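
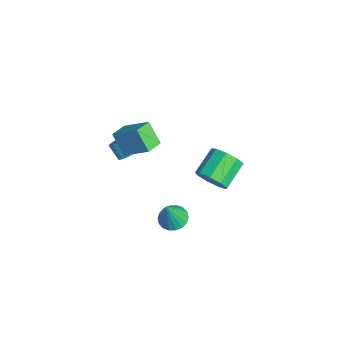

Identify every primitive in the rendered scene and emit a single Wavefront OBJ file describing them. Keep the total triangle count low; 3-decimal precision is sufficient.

v -0.136 -1.799 2.253
v -0.941 -2.284 3.485
v -0.897 -0.998 2.071
v -1.703 -1.483 3.303
v 0.843 -0.617 3.357
v 0.037 -1.102 4.589
v 0.081 0.184 3.175
v -0.724 -0.301 4.407
v -1.983 -0.95 0.472
v -1.339 -1.671 0.633
v -1.993 -2.091 1.369
v -2.637 -1.37 1.208
v -1.209 -1.304 0.958
v -1.863 -1.724 1.694
v -1.287 -0.842 1.153
v -1.941 -1.262 1.889
v -1.551 -0.409 1.166
v -2.205 -0.829 1.901
v -1.93 -0.121 0.992
v -2.584 -0.541 1.728
v -2.324 -0.055 0.68
v -2.978 -0.475 1.415
v -2.627 -0.229 0.311
v -3.281 -0.649 1.047
v -2.757 -0.596 -0.014
v -3.411 -1.016 0.722
v -2.679 -1.058 -0.209
v -3.333 -1.478 0.527
v -2.415 -1.491 -0.221
v -3.069 -1.911 0.514
v -2.036 -1.779 -0.048
v -2.69 -2.199 0.688
v -1.642 -1.845 0.265
v -2.296 -2.265 1
v 1.247 2.776 0.307
v 2.048 3.118 0.857
v 0.954 4.287 1.723
v 0.153 3.944 1.173
v 1.983 3.496 0.265
v 0.889 4.664 1.131
v 1.573 3.536 -0.307
v 0.479 4.704 0.56
v 1.011 3.221 -0.592
v -0.083 4.389 0.275
v 0.559 2.697 -0.456
v -0.535 3.866 0.41
v 0.429 2.211 0.037
v -0.665 3.379 0.903
v 0.682 1.988 0.656
v -0.412 3.157 1.522
v 1.199 2.134 1.111
v 0.105 3.303 1.978
v 1.738 2.581 1.191
v 0.644 3.749 2.057
v -0.166 0.931 -4.409
v 0.563 0.545 -4.741
v 0.386 0.409 -2.591
v 0.684 0.916 -4.672
v 0.636 1.29 -4.55
v 0.429 1.592 -4.4
v 0.104 1.764 -4.252
v -0.275 1.77 -4.135
v -0.632 1.611 -4.072
v -0.896 1.316 -4.076
v -1.017 0.945 -4.146
v -0.968 0.571 -4.268
v -0.761 0.269 -4.418
v -0.437 0.097 -4.566
v -0.058 0.091 -4.683
v 0.299 0.25 -4.745
f 2 4 1
f 5 2 1
f 1 4 3
f 3 5 1
f 2 8 4
f 6 2 5
f 6 8 2
f 4 8 3
f 7 5 3
f 3 8 7
f 7 6 5
f 8 6 7
f 10 9 13
f 10 13 11
f 11 13 14
f 11 14 12
f 13 9 15
f 13 15 14
f 14 15 16
f 14 16 12
f 15 9 17
f 15 17 16
f 16 17 18
f 16 18 12
f 17 9 19
f 17 19 18
f 18 19 20
f 18 20 12
f 19 9 21
f 19 21 20
f 20 21 22
f 20 22 12
f 21 9 23
f 21 23 22
f 22 23 24
f 22 24 12
f 23 9 25
f 23 25 24
f 24 25 26
f 24 26 12
f 25 9 27
f 25 27 26
f 26 27 28
f 26 28 12
f 27 9 29
f 27 29 28
f 28 29 30
f 28 30 12
f 29 9 31
f 29 31 30
f 30 31 32
f 30 32 12
f 31 9 33
f 31 33 32
f 32 33 34
f 32 34 12
f 33 9 10
f 33 10 34
f 34 10 11
f 34 11 12
f 36 35 39
f 36 39 37
f 37 39 40
f 37 40 38
f 39 35 41
f 39 41 40
f 40 41 42
f 40 42 38
f 41 35 43
f 41 43 42
f 42 43 44
f 42 44 38
f 43 35 45
f 43 45 44
f 44 45 46
f 44 46 38
f 45 35 47
f 45 47 46
f 46 47 48
f 46 48 38
f 47 35 49
f 47 49 48
f 48 49 50
f 48 50 38
f 49 35 51
f 49 51 50
f 50 51 52
f 50 52 38
f 51 35 53
f 51 53 52
f 52 53 54
f 52 54 38
f 53 35 36
f 53 36 54
f 54 36 37
f 54 37 38
f 56 55 58
f 56 58 57
f 58 55 59
f 58 59 57
f 59 55 60
f 59 60 57
f 60 55 61
f 60 61 57
f 61 55 62
f 61 62 57
f 62 55 63
f 62 63 57
f 63 55 64
f 63 64 57
f 64 55 65
f 64 65 57
f 65 55 66
f 65 66 57
f 66 55 67
f 66 67 57
f 67 55 68
f 67 68 57
f 68 55 69
f 68 69 57
f 69 55 70
f 69 70 57
f 70 55 56
f 70 56 57



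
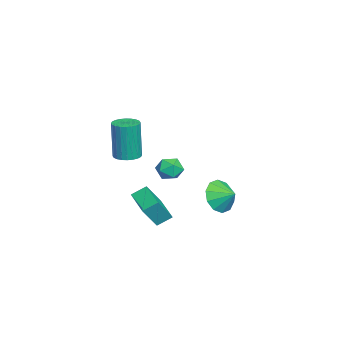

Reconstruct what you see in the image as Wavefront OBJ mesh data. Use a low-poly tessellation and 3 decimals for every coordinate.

v -3.317 1.641 -3.452
v -2.759 0.982 -2.836
v -2.863 2.439 -3.008
v -2.414 1.09 -3.382
v -2.413 1.408 -3.955
v -2.758 1.814 -4.336
v -3.316 2.155 -4.379
v -3.874 2.299 -4.068
v -4.22 2.191 -3.521
v -4.22 1.874 -2.949
v -3.875 1.467 -2.568
v -3.317 1.126 -2.525
v 0.248 -1.594 -2.715
v -0.013 -0.884 -2.246
v 1.661 -0.853 -3.048
v 1.4 -0.143 -2.579
v 0.86 -2.197 -1.461
v 0.599 -1.487 -0.992
v 2.273 -1.456 -1.794
v 2.012 -0.746 -1.325
v 1.685 -2.225 1.546
v 2.08 -1.672 1.577
v 2.01 -1.742 3.685
v 1.615 -2.295 3.654
v 1.838 -1.563 1.573
v 1.768 -1.633 3.681
v 1.573 -1.555 1.564
v 1.503 -1.624 3.672
v 1.325 -1.649 1.553
v 1.255 -1.718 3.661
v 1.132 -1.83 1.541
v 1.062 -1.899 3.648
v 1.023 -2.072 1.529
v 0.953 -2.141 3.637
v 1.015 -2.337 1.52
v 0.945 -2.406 3.628
v 1.109 -2.585 1.515
v 1.039 -2.654 3.623
v 1.29 -2.778 1.515
v 1.22 -2.848 3.623
v 1.532 -2.887 1.519
v 1.462 -2.957 3.627
v 1.797 -2.896 1.528
v 1.727 -2.965 3.636
v 2.045 -2.802 1.539
v 1.975 -2.871 3.647
v 2.238 -2.621 1.552
v 2.168 -2.69 3.659
v 2.347 -2.379 1.563
v 2.277 -2.448 3.671
v 2.355 -2.114 1.572
v 2.285 -2.183 3.68
v 2.261 -1.866 1.577
v 2.191 -1.935 3.685
v 1.635 0.434 0.754
v 2.01 -0.017 1.198
v 1.09 -0.503 0.262
v 1.465 -0.954 0.706
v 0.948 -0.511 0.984
v 1.285 0.068 1.289
v 1.815 -0.588 0.171
v 2.152 -0.009 0.476
v 2.122 -0.649 0.838
v 1.586 -0.601 1.34
v 1.514 0.081 0.12
v 0.978 0.129 0.622
f 2 1 4
f 2 4 3
f 4 1 5
f 4 5 3
f 5 1 6
f 5 6 3
f 6 1 7
f 6 7 3
f 7 1 8
f 7 8 3
f 8 1 9
f 8 9 3
f 9 1 10
f 9 10 3
f 10 1 11
f 10 11 3
f 11 1 12
f 11 12 3
f 12 1 2
f 12 2 3
f 14 16 13
f 17 14 13
f 13 16 15
f 15 17 13
f 14 20 16
f 18 14 17
f 18 20 14
f 16 20 15
f 19 17 15
f 15 20 19
f 19 18 17
f 20 18 19
f 22 21 25
f 22 25 23
f 23 25 26
f 23 26 24
f 25 21 27
f 25 27 26
f 26 27 28
f 26 28 24
f 27 21 29
f 27 29 28
f 28 29 30
f 28 30 24
f 29 21 31
f 29 31 30
f 30 31 32
f 30 32 24
f 31 21 33
f 31 33 32
f 32 33 34
f 32 34 24
f 33 21 35
f 33 35 34
f 34 35 36
f 34 36 24
f 35 21 37
f 35 37 36
f 36 37 38
f 36 38 24
f 37 21 39
f 37 39 38
f 38 39 40
f 38 40 24
f 39 21 41
f 39 41 40
f 40 41 42
f 40 42 24
f 41 21 43
f 41 43 42
f 42 43 44
f 42 44 24
f 43 21 45
f 43 45 44
f 44 45 46
f 44 46 24
f 45 21 47
f 45 47 46
f 46 47 48
f 46 48 24
f 47 21 49
f 47 49 48
f 48 49 50
f 48 50 24
f 49 21 51
f 49 51 50
f 50 51 52
f 50 52 24
f 51 21 53
f 51 53 52
f 52 53 54
f 52 54 24
f 53 21 22
f 53 22 54
f 54 22 23
f 54 23 24
f 55 66 60
f 55 60 56
f 55 56 62
f 55 62 65
f 55 65 66
f 56 60 64
f 60 66 59
f 66 65 57
f 65 62 61
f 62 56 63
f 58 64 59
f 58 59 57
f 58 57 61
f 58 61 63
f 58 63 64
f 59 64 60
f 57 59 66
f 61 57 65
f 63 61 62
f 64 63 56



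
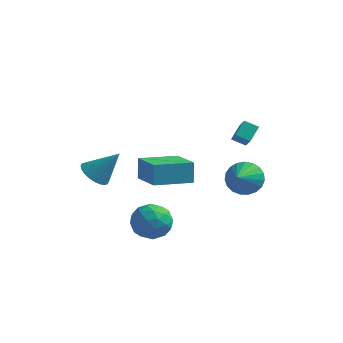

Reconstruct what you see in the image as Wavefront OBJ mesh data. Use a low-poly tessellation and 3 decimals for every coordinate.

v 3.458 1.911 3.153
v 3.604 2.732 3.722
v 3.038 2.483 2.435
v 3.184 3.305 3.003
v 4.176 2.015 2.817
v 4.322 2.837 3.385
v 3.756 2.588 2.098
v 3.902 3.409 2.667
v -2.751 -0.832 0.612
v -2.081 -1.236 0.208
v -1.629 -0.388 2.028
v -2.052 -0.917 0.085
v -2.129 -0.585 0.041
v -2.3 -0.291 0.085
v -2.54 -0.079 0.209
v -2.813 0.018 0.394
v -3.076 -0.014 0.613
v -3.289 -0.171 0.831
v -3.421 -0.429 1.016
v -3.45 -0.748 1.14
v -3.373 -1.08 1.183
v -3.201 -1.374 1.139
v -2.961 -1.586 1.015
v -2.689 -1.683 0.83
v -2.426 -1.65 0.612
v -2.213 -1.493 0.393
v -2.298 3.523 -2.158
v -2.441 3.925 -0.951
v -0.701 4.962 -2.448
v -0.844 5.364 -1.241
v -0.856 2.056 -1.499
v -0.999 2.458 -0.292
v 0.741 3.495 -1.789
v 0.598 3.897 -0.582
v 3.707 2.648 -0.3
v 4.084 2.15 -1.094
v 3.753 1.312 0.56
v 4.433 2.286 -0.902
v 4.655 2.484 -0.606
v 4.714 2.711 -0.257
v 4.599 2.926 0.084
v 4.329 3.094 0.359
v 3.952 3.184 0.52
v 3.532 3.182 0.539
v 3.143 3.088 0.413
v 2.851 2.917 0.164
v 2.707 2.7 -0.165
v 2.736 2.474 -0.518
v 2.933 2.278 -0.833
v 3.264 2.146 -1.056
v 3.671 2.101 -1.148
v 0.244 -0.775 -1.12
v 1.232 -1.202 -0.873
v -0.152 -2.238 -2.067
v 0.836 -2.665 -1.82
v 0.071 -2.551 -1.032
v 0.316 -1.648 -0.447
v 0.764 -1.792 -2.493
v 1.009 -0.889 -1.908
v 1.553 -1.831 -1.722
v 1.125 -2.3 -0.819
v -0.045 -1.14 -2.121
v -0.473 -1.609 -1.218
v 0.773 -0.861 -0.913
v 0.307 -2.579 -2.027
v -0.142 -2.513 -1.563
v 0.439 -2.764 -1.418
v 0.234 -1.122 -0.663
v 0.815 -1.373 -0.518
v 0.133 -2.166 -0.611
v 0.265 -2.067 -2.422
v 0.846 -2.318 -2.277
v 0.641 -0.676 -1.522
v 1.222 -0.927 -1.377
v 0.947 -1.274 -2.329
v 1.542 -1.481 -1.268
v 1.31 -2.34 -1.824
v 1.267 -1.828 -2.22
v 1.411 -1.297 -1.876
v 1.291 -1.757 -0.737
v 1.058 -2.616 -1.293
v 0.609 -2.55 -0.83
v 0.752 -2.018 -0.486
v 1.48 -2.126 -1.236
v 0.022 -0.824 -1.647
v -0.211 -1.683 -2.203
v 0.328 -1.422 -2.454
v 0.471 -0.89 -2.11
v -0.23 -1.1 -1.116
v -0.462 -1.959 -1.672
v -0.331 -2.143 -1.064
v -0.187 -1.612 -0.72
v -0.4 -1.314 -1.704
f 2 4 1
f 5 2 1
f 1 4 3
f 3 5 1
f 2 8 4
f 6 2 5
f 6 8 2
f 4 8 3
f 7 5 3
f 3 8 7
f 7 6 5
f 8 6 7
f 10 9 12
f 10 12 11
f 12 9 13
f 12 13 11
f 13 9 14
f 13 14 11
f 14 9 15
f 14 15 11
f 15 9 16
f 15 16 11
f 16 9 17
f 16 17 11
f 17 9 18
f 17 18 11
f 18 9 19
f 18 19 11
f 19 9 20
f 19 20 11
f 20 9 21
f 20 21 11
f 21 9 22
f 21 22 11
f 22 9 23
f 22 23 11
f 23 9 24
f 23 24 11
f 24 9 25
f 24 25 11
f 25 9 26
f 25 26 11
f 26 9 10
f 26 10 11
f 28 30 27
f 31 28 27
f 27 30 29
f 29 31 27
f 28 34 30
f 32 28 31
f 32 34 28
f 30 34 29
f 33 31 29
f 29 34 33
f 33 32 31
f 34 32 33
f 36 35 38
f 36 38 37
f 38 35 39
f 38 39 37
f 39 35 40
f 39 40 37
f 40 35 41
f 40 41 37
f 41 35 42
f 41 42 37
f 42 35 43
f 42 43 37
f 43 35 44
f 43 44 37
f 44 35 45
f 44 45 37
f 45 35 46
f 45 46 37
f 46 35 47
f 46 47 37
f 47 35 48
f 47 48 37
f 48 35 49
f 48 49 37
f 49 35 50
f 49 50 37
f 50 35 51
f 50 51 37
f 51 35 36
f 51 36 37
f 52 89 68
f 89 63 92
f 68 92 57
f 89 92 68
f 52 68 64
f 68 57 69
f 64 69 53
f 68 69 64
f 52 64 73
f 64 53 74
f 73 74 59
f 64 74 73
f 52 73 85
f 73 59 88
f 85 88 62
f 73 88 85
f 52 85 89
f 85 62 93
f 89 93 63
f 85 93 89
f 53 69 80
f 69 57 83
f 80 83 61
f 69 83 80
f 57 92 70
f 92 63 91
f 70 91 56
f 92 91 70
f 63 93 90
f 93 62 86
f 90 86 54
f 93 86 90
f 62 88 87
f 88 59 75
f 87 75 58
f 88 75 87
f 59 74 79
f 74 53 76
f 79 76 60
f 74 76 79
f 55 81 67
f 81 61 82
f 67 82 56
f 81 82 67
f 55 67 65
f 67 56 66
f 65 66 54
f 67 66 65
f 55 65 72
f 65 54 71
f 72 71 58
f 65 71 72
f 55 72 77
f 72 58 78
f 77 78 60
f 72 78 77
f 55 77 81
f 77 60 84
f 81 84 61
f 77 84 81
f 56 82 70
f 82 61 83
f 70 83 57
f 82 83 70
f 54 66 90
f 66 56 91
f 90 91 63
f 66 91 90
f 58 71 87
f 71 54 86
f 87 86 62
f 71 86 87
f 60 78 79
f 78 58 75
f 79 75 59
f 78 75 79
f 61 84 80
f 84 60 76
f 80 76 53
f 84 76 80



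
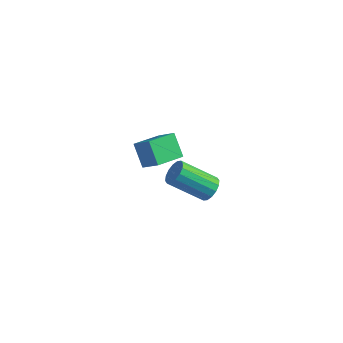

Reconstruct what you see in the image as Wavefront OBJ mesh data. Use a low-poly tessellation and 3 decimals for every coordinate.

v -3.835 -1.223 4.133
v -2.928 -1.433 4.968
v -3.268 0.08 3.845
v -2.362 -0.13 4.679
v -3.098 -1.75 3.201
v -2.192 -1.96 4.035
v -2.532 -0.447 2.912
v -1.625 -0.657 3.747
v -1.92 2.707 -2.216
v -1.472 2.696 -1.665
v -3.052 1.983 -0.393
v -3.5 1.993 -0.944
v -1.62 3.033 -1.661
v -3.201 2.319 -0.389
v -1.849 3.281 -1.805
v -3.429 2.568 -0.534
v -2.097 3.376 -2.06
v -3.677 2.663 -0.788
v -2.297 3.292 -2.356
v -3.877 2.579 -1.084
v -2.396 3.05 -2.615
v -3.976 2.337 -1.343
v -2.368 2.717 -2.767
v -3.948 2.004 -1.495
v -2.219 2.381 -2.771
v -3.8 1.667 -1.499
v -1.991 2.132 -2.626
v -3.571 1.419 -1.355
v -1.743 2.037 -2.372
v -3.323 1.324 -1.1
v -1.543 2.121 -2.076
v -3.123 1.408 -0.804
v -1.444 2.363 -1.817
v -3.024 1.65 -0.545
f 2 4 1
f 5 2 1
f 1 4 3
f 3 5 1
f 2 8 4
f 6 2 5
f 6 8 2
f 4 8 3
f 7 5 3
f 3 8 7
f 7 6 5
f 8 6 7
f 10 9 13
f 10 13 11
f 11 13 14
f 11 14 12
f 13 9 15
f 13 15 14
f 14 15 16
f 14 16 12
f 15 9 17
f 15 17 16
f 16 17 18
f 16 18 12
f 17 9 19
f 17 19 18
f 18 19 20
f 18 20 12
f 19 9 21
f 19 21 20
f 20 21 22
f 20 22 12
f 21 9 23
f 21 23 22
f 22 23 24
f 22 24 12
f 23 9 25
f 23 25 24
f 24 25 26
f 24 26 12
f 25 9 27
f 25 27 26
f 26 27 28
f 26 28 12
f 27 9 29
f 27 29 28
f 28 29 30
f 28 30 12
f 29 9 31
f 29 31 30
f 30 31 32
f 30 32 12
f 31 9 33
f 31 33 32
f 32 33 34
f 32 34 12
f 33 9 10
f 33 10 34
f 34 10 11
f 34 11 12



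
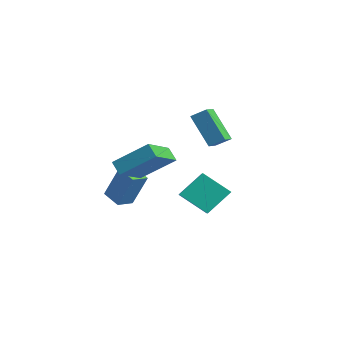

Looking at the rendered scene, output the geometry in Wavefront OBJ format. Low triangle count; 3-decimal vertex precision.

v -4.07 1.142 0.906
v -3.555 1.777 1.428
v -4.629 1.764 0.702
v -4.114 2.398 1.225
v -2.906 1.622 -0.825
v -2.391 2.256 -0.302
v -3.465 2.243 -1.028
v -2.95 2.878 -0.506
v 0.072 -3.55 -0.448
v 1.215 -5.024 0.352
v 1.007 -2.151 0.791
v 2.151 -3.625 1.592
v 0.669 -3.415 -1.052
v 1.813 -4.889 -0.251
v 1.605 -2.016 0.188
v 2.748 -3.49 0.988
v 2.451 -2.243 -1.657
v 2.447 -1.068 -0.484
v 0.829 -1.575 -2.333
v 0.824 -0.4 -1.16
v 3.316 -1.2 -2.7
v 3.311 -0.025 -1.527
v 1.693 -0.532 -3.376
v 1.689 0.643 -2.203
v -2.882 -3.884 -3.229
v -2.247 -3.353 -1.43
v -3.235 -2.981 -3.371
v -2.599 -2.45 -1.572
v -1.901 -3.57 -3.668
v -1.265 -3.039 -1.869
v -2.253 -2.667 -3.81
v -1.618 -2.136 -2.011
f 2 4 1
f 5 2 1
f 1 4 3
f 3 5 1
f 2 8 4
f 6 2 5
f 6 8 2
f 4 8 3
f 7 5 3
f 3 8 7
f 7 6 5
f 8 6 7
f 10 12 9
f 13 10 9
f 9 12 11
f 11 13 9
f 10 16 12
f 14 10 13
f 14 16 10
f 12 16 11
f 15 13 11
f 11 16 15
f 15 14 13
f 16 14 15
f 18 20 17
f 21 18 17
f 17 20 19
f 19 21 17
f 18 24 20
f 22 18 21
f 22 24 18
f 20 24 19
f 23 21 19
f 19 24 23
f 23 22 21
f 24 22 23
f 26 28 25
f 29 26 25
f 25 28 27
f 27 29 25
f 26 32 28
f 30 26 29
f 30 32 26
f 28 32 27
f 31 29 27
f 27 32 31
f 31 30 29
f 32 30 31



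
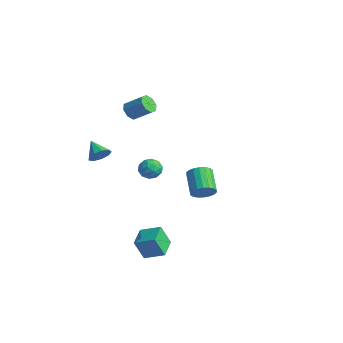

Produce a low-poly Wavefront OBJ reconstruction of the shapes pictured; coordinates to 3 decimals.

v -2.862 -3.218 0.432
v -2.468 -3.302 1.028
v -3.898 -3.142 1.128
v -2.507 -2.823 0.918
v -2.712 -2.529 0.581
v -2.988 -2.557 0.174
v -3.205 -2.895 -0.113
v -3.261 -3.383 -0.144
v -3.131 -3.794 0.094
v -2.875 -3.935 0.49
v -2.613 -3.741 0.859
v -1.961 3.331 -4.387
v -1.476 3.376 -3.752
v -2.754 3.994 -2.818
v -3.239 3.949 -3.453
v -1.434 3.694 -3.906
v -2.713 4.312 -2.972
v -1.497 3.94 -4.156
v -2.776 4.559 -3.222
v -1.652 4.066 -4.451
v -2.93 4.684 -3.517
v -1.868 4.046 -4.733
v -3.146 4.664 -3.799
v -2.102 3.884 -4.947
v -3.381 4.503 -4.013
v -2.308 3.613 -5.05
v -3.587 4.232 -4.116
v -2.446 3.286 -5.022
v -3.724 3.904 -4.088
v -2.487 2.968 -4.868
v -3.766 3.586 -3.934
v -2.424 2.721 -4.618
v -3.703 3.34 -3.684
v -2.27 2.596 -4.323
v -3.548 3.214 -3.389
v -2.054 2.616 -4.041
v -3.332 3.234 -3.107
v -1.819 2.777 -3.827
v -3.098 3.396 -2.893
v -1.613 3.048 -3.724
v -2.892 3.667 -2.79
v 2.591 -3.945 -4.923
v 2.34 -4.433 -3.657
v 1.701 -2.939 -4.712
v 1.45 -3.427 -3.446
v 3.53 -3.213 -4.454
v 3.279 -3.701 -3.188
v 2.64 -2.207 -4.243
v 2.389 -2.695 -2.977
v -3.4 -0.751 3.038
v -3.147 -0.447 2.498
v -2.226 0.176 3.281
v -2.48 -0.129 3.822
v -3.52 -0.174 2.72
v -2.599 0.449 3.503
v -3.823 -0.239 3.128
v -2.902 0.383 3.912
v -3.879 -0.605 3.484
v -2.958 0.018 4.267
v -3.654 -1.056 3.579
v -2.733 -0.433 4.362
v -3.281 -1.329 3.357
v -2.36 -0.706 4.14
v -2.978 -1.263 2.948
v -2.057 -0.641 3.732
v -2.922 -0.898 2.593
v -2.001 -0.275 3.376
v -2.597 0.149 -1.731
v -1.915 0.376 -1.494
v -2.465 -0.896 -1.106
v -1.783 -0.669 -0.869
v -2.407 -0.322 -0.616
v -2.488 0.324 -1.002
v -1.892 -0.844 -1.598
v -1.973 -0.198 -1.984
v -1.479 -0.237 -1.412
v -1.797 0.085 -0.805
v -2.583 -0.605 -1.795
v -2.901 -0.283 -1.188
v -2.268 0.354 -1.667
v -2.112 -0.874 -0.933
v -2.479 -0.671 -0.784
v -2.078 -0.537 -0.645
v -2.604 0.324 -1.378
v -2.203 0.457 -1.239
v -2.493 0.047 -0.723
v -2.177 -0.977 -1.361
v -1.776 -0.844 -1.222
v -2.302 0.017 -1.955
v -1.901 0.151 -1.816
v -1.887 -0.567 -1.877
v -1.61 0.127 -1.48
v -1.533 -0.487 -1.112
v -1.597 -0.59 -1.541
v -1.645 -0.21 -1.768
v -1.797 0.317 -1.123
v -1.72 -0.297 -0.756
v -2.086 -0.093 -0.607
v -2.134 0.286 -0.834
v -1.541 -0.044 -1.075
v -2.66 -0.223 -1.844
v -2.583 -0.837 -1.477
v -2.246 -0.806 -1.766
v -2.294 -0.427 -1.993
v -2.847 -0.033 -1.488
v -2.77 -0.647 -1.12
v -2.735 -0.31 -0.832
v -2.783 0.07 -1.059
v -2.839 -0.476 -1.525
f 2 1 4
f 2 4 3
f 4 1 5
f 4 5 3
f 5 1 6
f 5 6 3
f 6 1 7
f 6 7 3
f 7 1 8
f 7 8 3
f 8 1 9
f 8 9 3
f 9 1 10
f 9 10 3
f 10 1 11
f 10 11 3
f 11 1 2
f 11 2 3
f 13 12 16
f 13 16 14
f 14 16 17
f 14 17 15
f 16 12 18
f 16 18 17
f 17 18 19
f 17 19 15
f 18 12 20
f 18 20 19
f 19 20 21
f 19 21 15
f 20 12 22
f 20 22 21
f 21 22 23
f 21 23 15
f 22 12 24
f 22 24 23
f 23 24 25
f 23 25 15
f 24 12 26
f 24 26 25
f 25 26 27
f 25 27 15
f 26 12 28
f 26 28 27
f 27 28 29
f 27 29 15
f 28 12 30
f 28 30 29
f 29 30 31
f 29 31 15
f 30 12 32
f 30 32 31
f 31 32 33
f 31 33 15
f 32 12 34
f 32 34 33
f 33 34 35
f 33 35 15
f 34 12 36
f 34 36 35
f 35 36 37
f 35 37 15
f 36 12 38
f 36 38 37
f 37 38 39
f 37 39 15
f 38 12 40
f 38 40 39
f 39 40 41
f 39 41 15
f 40 12 13
f 40 13 41
f 41 13 14
f 41 14 15
f 43 45 42
f 46 43 42
f 42 45 44
f 44 46 42
f 43 49 45
f 47 43 46
f 47 49 43
f 45 49 44
f 48 46 44
f 44 49 48
f 48 47 46
f 49 47 48
f 51 50 54
f 51 54 52
f 52 54 55
f 52 55 53
f 54 50 56
f 54 56 55
f 55 56 57
f 55 57 53
f 56 50 58
f 56 58 57
f 57 58 59
f 57 59 53
f 58 50 60
f 58 60 59
f 59 60 61
f 59 61 53
f 60 50 62
f 60 62 61
f 61 62 63
f 61 63 53
f 62 50 64
f 62 64 63
f 63 64 65
f 63 65 53
f 64 50 66
f 64 66 65
f 65 66 67
f 65 67 53
f 66 50 51
f 66 51 67
f 67 51 52
f 67 52 53
f 68 105 84
f 105 79 108
f 84 108 73
f 105 108 84
f 68 84 80
f 84 73 85
f 80 85 69
f 84 85 80
f 68 80 89
f 80 69 90
f 89 90 75
f 80 90 89
f 68 89 101
f 89 75 104
f 101 104 78
f 89 104 101
f 68 101 105
f 101 78 109
f 105 109 79
f 101 109 105
f 69 85 96
f 85 73 99
f 96 99 77
f 85 99 96
f 73 108 86
f 108 79 107
f 86 107 72
f 108 107 86
f 79 109 106
f 109 78 102
f 106 102 70
f 109 102 106
f 78 104 103
f 104 75 91
f 103 91 74
f 104 91 103
f 75 90 95
f 90 69 92
f 95 92 76
f 90 92 95
f 71 97 83
f 97 77 98
f 83 98 72
f 97 98 83
f 71 83 81
f 83 72 82
f 81 82 70
f 83 82 81
f 71 81 88
f 81 70 87
f 88 87 74
f 81 87 88
f 71 88 93
f 88 74 94
f 93 94 76
f 88 94 93
f 71 93 97
f 93 76 100
f 97 100 77
f 93 100 97
f 72 98 86
f 98 77 99
f 86 99 73
f 98 99 86
f 70 82 106
f 82 72 107
f 106 107 79
f 82 107 106
f 74 87 103
f 87 70 102
f 103 102 78
f 87 102 103
f 76 94 95
f 94 74 91
f 95 91 75
f 94 91 95
f 77 100 96
f 100 76 92
f 96 92 69
f 100 92 96



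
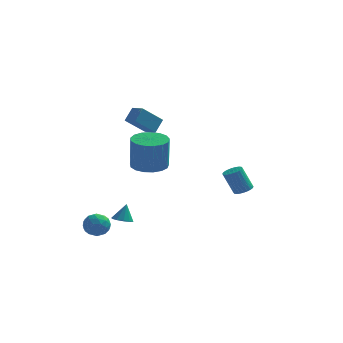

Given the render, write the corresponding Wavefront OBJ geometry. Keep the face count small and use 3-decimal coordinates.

v -1.746 1.822 2.327
v -2.717 1.026 3.383
v -1.427 2.414 3.067
v -2.398 1.618 4.123
v -1.102 1.262 2.497
v -2.073 0.466 3.553
v -0.783 1.854 3.237
v -1.754 1.058 4.293
v -1.772 3.388 -0.755
v -0.726 3.129 -0.832
v -0.643 2.853 1.238
v -1.688 3.112 1.315
v -0.722 3.641 -0.763
v -0.639 3.365 1.307
v -0.958 4.096 -0.693
v -0.875 3.819 1.377
v -1.381 4.388 -0.637
v -1.297 4.112 1.433
v -1.893 4.451 -0.608
v -1.81 4.175 1.462
v -2.377 4.271 -0.613
v -2.294 3.995 1.457
v -2.723 3.888 -0.65
v -2.64 3.612 1.42
v -2.851 3.391 -0.711
v -2.768 3.115 1.359
v -2.731 2.893 -0.782
v -2.648 2.617 1.288
v -2.392 2.509 -0.847
v -2.309 2.233 1.223
v -1.91 2.326 -0.891
v -1.827 2.05 1.179
v -1.397 2.386 -0.904
v -1.314 2.11 1.166
v -0.97 2.676 -0.882
v -0.887 2.4 1.188
v -4.249 -2.638 -2.547
v -3.911 -2.251 -3.145
v -3.249 -3.429 -2.495
v -2.911 -3.042 -3.093
v -2.984 -2.694 -2.389
v -3.601 -2.205 -2.421
v -3.559 -3.475 -3.219
v -4.176 -2.986 -3.251
v -3.484 -2.768 -3.56
v -3.129 -2.286 -3.047
v -4.031 -3.394 -2.593
v -3.676 -2.912 -2.08
v -4.167 -2.375 -2.851
v -2.993 -3.305 -2.789
v -3.035 -3.101 -2.375
v -2.837 -2.873 -2.727
v -3.986 -2.348 -2.425
v -3.787 -2.12 -2.777
v -3.242 -2.381 -2.332
v -3.373 -3.56 -2.863
v -3.174 -3.332 -3.215
v -4.323 -2.807 -2.913
v -4.125 -2.579 -3.265
v -3.918 -3.299 -3.308
v -3.718 -2.451 -3.446
v -3.131 -2.917 -3.416
v -3.511 -3.171 -3.49
v -3.874 -2.883 -3.509
v -3.509 -2.168 -3.145
v -2.922 -2.633 -3.114
v -2.964 -2.429 -2.7
v -3.327 -2.141 -2.719
v -3.259 -2.472 -3.389
v -4.238 -3.047 -2.526
v -3.651 -3.512 -2.495
v -3.833 -3.539 -2.921
v -4.196 -3.251 -2.94
v -4.029 -2.763 -2.224
v -3.442 -3.229 -2.194
v -3.286 -2.797 -2.131
v -3.649 -2.509 -2.15
v -3.901 -3.208 -2.251
v 4.099 -3.106 0.261
v 4.405 -2.672 0.404
v 3.827 -2.7 1.723
v 3.521 -3.134 1.579
v 4.228 -2.575 0.329
v 3.65 -2.604 1.648
v 4.032 -2.56 0.243
v 3.454 -2.589 1.562
v 3.846 -2.628 0.16
v 3.268 -2.656 1.479
v 3.699 -2.768 0.093
v 3.121 -2.797 1.411
v 3.612 -2.96 0.051
v 3.034 -2.989 1.369
v 3.6 -3.174 0.04
v 3.022 -3.203 1.359
v 3.663 -3.377 0.064
v 3.085 -3.406 1.382
v 3.793 -3.54 0.117
v 3.215 -3.568 1.436
v 3.97 -3.636 0.192
v 3.392 -3.665 1.511
v 4.166 -3.651 0.278
v 3.588 -3.68 1.597
v 4.352 -3.584 0.361
v 3.774 -3.612 1.68
v 4.499 -3.443 0.429
v 3.921 -3.472 1.747
v 4.586 -3.251 0.471
v 4.008 -3.28 1.789
v 4.598 -3.037 0.481
v 4.02 -3.066 1.8
v 4.535 -2.834 0.458
v 3.957 -2.863 1.776
v -2.641 -0.442 -3.413
v -2.164 -0.821 -3.378
v -2.459 -0.118 -2.367
v -2.039 -0.488 -3.503
v -2.144 -0.137 -3.593
v -2.438 0.097 -3.615
v -2.81 0.126 -3.559
v -3.117 -0.063 -3.448
v -3.242 -0.396 -3.323
v -3.137 -0.746 -3.233
v -2.843 -0.981 -3.211
v -2.471 -1.009 -3.267
f 2 4 1
f 5 2 1
f 1 4 3
f 3 5 1
f 2 8 4
f 6 2 5
f 6 8 2
f 4 8 3
f 7 5 3
f 3 8 7
f 7 6 5
f 8 6 7
f 10 9 13
f 10 13 11
f 11 13 14
f 11 14 12
f 13 9 15
f 13 15 14
f 14 15 16
f 14 16 12
f 15 9 17
f 15 17 16
f 16 17 18
f 16 18 12
f 17 9 19
f 17 19 18
f 18 19 20
f 18 20 12
f 19 9 21
f 19 21 20
f 20 21 22
f 20 22 12
f 21 9 23
f 21 23 22
f 22 23 24
f 22 24 12
f 23 9 25
f 23 25 24
f 24 25 26
f 24 26 12
f 25 9 27
f 25 27 26
f 26 27 28
f 26 28 12
f 27 9 29
f 27 29 28
f 28 29 30
f 28 30 12
f 29 9 31
f 29 31 30
f 30 31 32
f 30 32 12
f 31 9 33
f 31 33 32
f 32 33 34
f 32 34 12
f 33 9 35
f 33 35 34
f 34 35 36
f 34 36 12
f 35 9 10
f 35 10 36
f 36 10 11
f 36 11 12
f 37 74 53
f 74 48 77
f 53 77 42
f 74 77 53
f 37 53 49
f 53 42 54
f 49 54 38
f 53 54 49
f 37 49 58
f 49 38 59
f 58 59 44
f 49 59 58
f 37 58 70
f 58 44 73
f 70 73 47
f 58 73 70
f 37 70 74
f 70 47 78
f 74 78 48
f 70 78 74
f 38 54 65
f 54 42 68
f 65 68 46
f 54 68 65
f 42 77 55
f 77 48 76
f 55 76 41
f 77 76 55
f 48 78 75
f 78 47 71
f 75 71 39
f 78 71 75
f 47 73 72
f 73 44 60
f 72 60 43
f 73 60 72
f 44 59 64
f 59 38 61
f 64 61 45
f 59 61 64
f 40 66 52
f 66 46 67
f 52 67 41
f 66 67 52
f 40 52 50
f 52 41 51
f 50 51 39
f 52 51 50
f 40 50 57
f 50 39 56
f 57 56 43
f 50 56 57
f 40 57 62
f 57 43 63
f 62 63 45
f 57 63 62
f 40 62 66
f 62 45 69
f 66 69 46
f 62 69 66
f 41 67 55
f 67 46 68
f 55 68 42
f 67 68 55
f 39 51 75
f 51 41 76
f 75 76 48
f 51 76 75
f 43 56 72
f 56 39 71
f 72 71 47
f 56 71 72
f 45 63 64
f 63 43 60
f 64 60 44
f 63 60 64
f 46 69 65
f 69 45 61
f 65 61 38
f 69 61 65
f 80 79 83
f 80 83 81
f 81 83 84
f 81 84 82
f 83 79 85
f 83 85 84
f 84 85 86
f 84 86 82
f 85 79 87
f 85 87 86
f 86 87 88
f 86 88 82
f 87 79 89
f 87 89 88
f 88 89 90
f 88 90 82
f 89 79 91
f 89 91 90
f 90 91 92
f 90 92 82
f 91 79 93
f 91 93 92
f 92 93 94
f 92 94 82
f 93 79 95
f 93 95 94
f 94 95 96
f 94 96 82
f 95 79 97
f 95 97 96
f 96 97 98
f 96 98 82
f 97 79 99
f 97 99 98
f 98 99 100
f 98 100 82
f 99 79 101
f 99 101 100
f 100 101 102
f 100 102 82
f 101 79 103
f 101 103 102
f 102 103 104
f 102 104 82
f 103 79 105
f 103 105 104
f 104 105 106
f 104 106 82
f 105 79 107
f 105 107 106
f 106 107 108
f 106 108 82
f 107 79 109
f 107 109 108
f 108 109 110
f 108 110 82
f 109 79 111
f 109 111 110
f 110 111 112
f 110 112 82
f 111 79 80
f 111 80 112
f 112 80 81
f 112 81 82
f 114 113 116
f 114 116 115
f 116 113 117
f 116 117 115
f 117 113 118
f 117 118 115
f 118 113 119
f 118 119 115
f 119 113 120
f 119 120 115
f 120 113 121
f 120 121 115
f 121 113 122
f 121 122 115
f 122 113 123
f 122 123 115
f 123 113 124
f 123 124 115
f 124 113 114
f 124 114 115



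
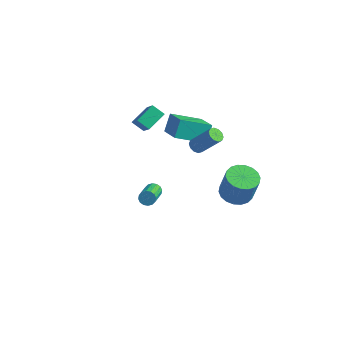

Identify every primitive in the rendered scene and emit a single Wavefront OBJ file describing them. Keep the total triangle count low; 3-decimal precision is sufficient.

v 3.199 3.889 -4.773
v 4.232 3.774 -5.101
v 4.834 3.676 -3.175
v 3.801 3.791 -2.847
v 4.185 4.255 -5.062
v 4.786 4.157 -3.136
v 3.942 4.663 -4.966
v 4.543 4.566 -3.04
v 3.552 4.919 -4.831
v 4.153 4.821 -2.905
v 3.092 4.97 -4.685
v 3.693 4.872 -2.759
v 2.653 4.807 -4.556
v 3.255 4.709 -2.63
v 2.323 4.462 -4.47
v 2.925 4.365 -2.544
v 2.166 4.004 -4.445
v 2.768 3.906 -2.519
v 2.214 3.523 -4.484
v 2.815 3.425 -2.558
v 2.457 3.114 -4.58
v 3.058 3.017 -2.654
v 2.847 2.859 -4.715
v 3.448 2.761 -2.789
v 3.307 2.808 -4.861
v 3.908 2.71 -2.935
v 3.745 2.971 -4.99
v 4.347 2.873 -3.064
v 4.075 3.315 -5.076
v 4.677 3.218 -3.15
v 2.636 -3.221 -0.049
v 2.91 -2.908 0.263
v 3.738 -4.405 1.041
v 3.464 -4.719 0.729
v 2.684 -2.962 0.399
v 3.512 -4.459 1.177
v 2.445 -3.085 0.415
v 3.273 -4.583 1.194
v 2.258 -3.245 0.307
v 3.086 -4.743 1.085
v 2.172 -3.399 0.103
v 3 -4.896 0.882
v 2.21 -3.505 -0.141
v 3.038 -5.002 0.637
v 2.362 -3.535 -0.361
v 3.19 -5.032 0.417
v 2.588 -3.481 -0.497
v 3.416 -4.978 0.281
v 2.827 -3.357 -0.514
v 3.655 -4.855 0.265
v 3.014 -3.197 -0.405
v 3.842 -4.695 0.373
v 3.1 -3.044 -0.202
v 3.928 -4.541 0.577
v 3.062 -2.938 0.043
v 3.89 -4.435 0.821
v 2.782 0.507 1.685
v 3.174 0.232 1.435
v 4.369 0.598 2.905
v 3.978 0.873 3.155
v 3.194 0.55 1.339
v 4.39 0.917 2.809
v 3.058 0.853 1.375
v 4.253 1.219 2.845
v 2.816 1.023 1.529
v 4.011 1.389 2.999
v 2.561 0.996 1.743
v 3.756 1.362 3.213
v 2.391 0.782 1.935
v 3.586 1.148 3.405
v 2.37 0.463 2.031
v 3.566 0.83 3.501
v 2.507 0.161 1.995
v 3.702 0.527 3.465
v 2.749 -0.009 1.841
v 3.944 0.357 3.311
v 3.004 0.018 1.627
v 4.199 0.384 3.097
v -0.722 -0.185 1.676
v -1.469 -0.401 2.223
v -0.605 1.078 2.336
v -1.351 0.862 2.883
v 0.351 -0.902 2.857
v -0.395 -1.118 3.404
v 0.469 0.361 3.517
v -0.278 0.145 4.064
v 1.241 0.364 1.729
v 1.086 1.086 2.847
v -0.327 1.269 0.927
v -0.482 1.991 2.045
v 2.482 1.829 0.955
v 2.327 2.551 2.073
v 0.914 2.734 0.153
v 0.759 3.456 1.271
f 2 1 5
f 2 5 3
f 3 5 6
f 3 6 4
f 5 1 7
f 5 7 6
f 6 7 8
f 6 8 4
f 7 1 9
f 7 9 8
f 8 9 10
f 8 10 4
f 9 1 11
f 9 11 10
f 10 11 12
f 10 12 4
f 11 1 13
f 11 13 12
f 12 13 14
f 12 14 4
f 13 1 15
f 13 15 14
f 14 15 16
f 14 16 4
f 15 1 17
f 15 17 16
f 16 17 18
f 16 18 4
f 17 1 19
f 17 19 18
f 18 19 20
f 18 20 4
f 19 1 21
f 19 21 20
f 20 21 22
f 20 22 4
f 21 1 23
f 21 23 22
f 22 23 24
f 22 24 4
f 23 1 25
f 23 25 24
f 24 25 26
f 24 26 4
f 25 1 27
f 25 27 26
f 26 27 28
f 26 28 4
f 27 1 29
f 27 29 28
f 28 29 30
f 28 30 4
f 29 1 2
f 29 2 30
f 30 2 3
f 30 3 4
f 32 31 35
f 32 35 33
f 33 35 36
f 33 36 34
f 35 31 37
f 35 37 36
f 36 37 38
f 36 38 34
f 37 31 39
f 37 39 38
f 38 39 40
f 38 40 34
f 39 31 41
f 39 41 40
f 40 41 42
f 40 42 34
f 41 31 43
f 41 43 42
f 42 43 44
f 42 44 34
f 43 31 45
f 43 45 44
f 44 45 46
f 44 46 34
f 45 31 47
f 45 47 46
f 46 47 48
f 46 48 34
f 47 31 49
f 47 49 48
f 48 49 50
f 48 50 34
f 49 31 51
f 49 51 50
f 50 51 52
f 50 52 34
f 51 31 53
f 51 53 52
f 52 53 54
f 52 54 34
f 53 31 55
f 53 55 54
f 54 55 56
f 54 56 34
f 55 31 32
f 55 32 56
f 56 32 33
f 56 33 34
f 58 57 61
f 58 61 59
f 59 61 62
f 59 62 60
f 61 57 63
f 61 63 62
f 62 63 64
f 62 64 60
f 63 57 65
f 63 65 64
f 64 65 66
f 64 66 60
f 65 57 67
f 65 67 66
f 66 67 68
f 66 68 60
f 67 57 69
f 67 69 68
f 68 69 70
f 68 70 60
f 69 57 71
f 69 71 70
f 70 71 72
f 70 72 60
f 71 57 73
f 71 73 72
f 72 73 74
f 72 74 60
f 73 57 75
f 73 75 74
f 74 75 76
f 74 76 60
f 75 57 77
f 75 77 76
f 76 77 78
f 76 78 60
f 77 57 58
f 77 58 78
f 78 58 59
f 78 59 60
f 80 82 79
f 83 80 79
f 79 82 81
f 81 83 79
f 80 86 82
f 84 80 83
f 84 86 80
f 82 86 81
f 85 83 81
f 81 86 85
f 85 84 83
f 86 84 85
f 88 90 87
f 91 88 87
f 87 90 89
f 89 91 87
f 88 94 90
f 92 88 91
f 92 94 88
f 90 94 89
f 93 91 89
f 89 94 93
f 93 92 91
f 94 92 93



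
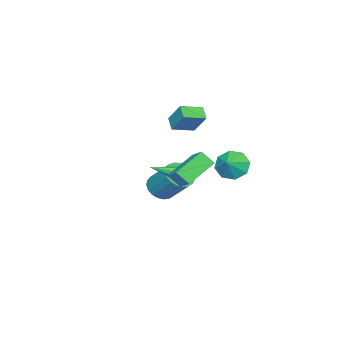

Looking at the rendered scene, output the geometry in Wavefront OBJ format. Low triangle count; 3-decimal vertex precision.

v 2.223 1.411 0.938
v 2.571 1.48 0.493
v 3.397 0.009 1.642
v 2.677 1.737 0.829
v 2.516 1.803 1.229
v 2.184 1.64 1.459
v 1.874 1.342 1.384
v 1.768 1.085 1.048
v 1.929 1.019 0.647
v 2.261 1.183 0.418
v 3.894 2.137 1.023
v 4.082 1.484 1.714
v 2.203 2.555 1.877
v 2.391 1.901 2.568
v 4.429 2.979 1.672
v 4.617 2.325 2.363
v 2.738 3.396 2.526
v 2.926 2.743 3.217
v -2.244 1.521 -0.144
v -1.691 1.204 -0.902
v -1.376 1.679 0.424
v -1.812 1.952 -0.924
v -2.187 2.447 -0.489
v -2.595 2.399 0.147
v -2.798 1.837 0.613
v -2.676 1.089 0.635
v -2.301 0.595 0.201
v -1.893 0.642 -0.436
v -0.041 -1.049 3.521
v 0.198 -0.18 4.695
v -1.092 -0.334 3.205
v -0.853 0.535 4.38
v 0.453 -0.535 3.04
v 0.692 0.334 4.215
v -0.598 0.18 2.725
v -0.359 1.049 3.899
v -2.833 -3.289 -3.326
v -1.958 -3.565 -3.254
v -1.632 -2.146 -1.783
v -2.507 -1.871 -1.854
v -1.934 -3.293 -3.522
v -1.608 -1.874 -2.05
v -2.066 -3.02 -3.756
v -1.74 -1.601 -2.284
v -2.33 -2.794 -3.915
v -2.004 -1.375 -2.444
v -2.681 -2.653 -3.973
v -2.355 -1.234 -2.501
v -3.058 -2.623 -3.919
v -2.732 -1.204 -2.447
v -3.397 -2.708 -3.762
v -3.071 -1.289 -2.29
v -3.638 -2.893 -3.53
v -3.312 -1.474 -2.058
v -3.74 -3.147 -3.262
v -3.414 -1.728 -1.791
v -3.685 -3.426 -3.006
v -3.359 -2.007 -1.534
v -3.483 -3.681 -2.805
v -3.156 -2.262 -1.333
v -3.168 -3.868 -2.694
v -2.842 -2.449 -1.222
v -2.796 -3.955 -2.692
v -2.47 -2.536 -1.22
v -2.43 -3.928 -2.8
v -2.104 -2.509 -1.328
v -2.133 -3.789 -2.999
v -1.807 -2.371 -1.527
f 2 1 4
f 2 4 3
f 4 1 5
f 4 5 3
f 5 1 6
f 5 6 3
f 6 1 7
f 6 7 3
f 7 1 8
f 7 8 3
f 8 1 9
f 8 9 3
f 9 1 10
f 9 10 3
f 10 1 2
f 10 2 3
f 12 14 11
f 15 12 11
f 11 14 13
f 13 15 11
f 12 18 14
f 16 12 15
f 16 18 12
f 14 18 13
f 17 15 13
f 13 18 17
f 17 16 15
f 18 16 17
f 20 19 22
f 20 22 21
f 22 19 23
f 22 23 21
f 23 19 24
f 23 24 21
f 24 19 25
f 24 25 21
f 25 19 26
f 25 26 21
f 26 19 27
f 26 27 21
f 27 19 28
f 27 28 21
f 28 19 20
f 28 20 21
f 30 32 29
f 33 30 29
f 29 32 31
f 31 33 29
f 30 36 32
f 34 30 33
f 34 36 30
f 32 36 31
f 35 33 31
f 31 36 35
f 35 34 33
f 36 34 35
f 38 37 41
f 38 41 39
f 39 41 42
f 39 42 40
f 41 37 43
f 41 43 42
f 42 43 44
f 42 44 40
f 43 37 45
f 43 45 44
f 44 45 46
f 44 46 40
f 45 37 47
f 45 47 46
f 46 47 48
f 46 48 40
f 47 37 49
f 47 49 48
f 48 49 50
f 48 50 40
f 49 37 51
f 49 51 50
f 50 51 52
f 50 52 40
f 51 37 53
f 51 53 52
f 52 53 54
f 52 54 40
f 53 37 55
f 53 55 54
f 54 55 56
f 54 56 40
f 55 37 57
f 55 57 56
f 56 57 58
f 56 58 40
f 57 37 59
f 57 59 58
f 58 59 60
f 58 60 40
f 59 37 61
f 59 61 60
f 60 61 62
f 60 62 40
f 61 37 63
f 61 63 62
f 62 63 64
f 62 64 40
f 63 37 65
f 63 65 64
f 64 65 66
f 64 66 40
f 65 37 67
f 65 67 66
f 66 67 68
f 66 68 40
f 67 37 38
f 67 38 68
f 68 38 39
f 68 39 40



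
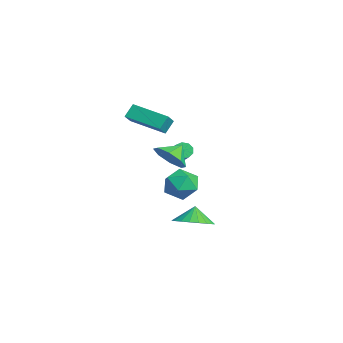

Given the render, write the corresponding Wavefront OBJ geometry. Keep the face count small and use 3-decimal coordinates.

v 3.098 -1.598 0.262
v 3.765 -1.836 0.94
v 2.762 -0.842 0.858
v 4.023 -1.332 0.448
v 3.74 -0.984 -0.153
v 3.081 -0.996 -0.511
v 2.432 -1.36 -0.416
v 2.174 -1.863 0.076
v 2.457 -2.211 0.677
v 3.116 -2.2 1.035
v -0.637 0.567 -3.038
v -0.271 -0.055 -3.817
v -2.069 0.855 -3.943
v -1.703 0.233 -4.722
v -1.983 -0.192 -3.79
v -1.098 -0.37 -3.231
v -1.242 1.17 -4.529
v -0.357 0.992 -3.97
v -0.644 0.318 -4.738
v -1.102 -0.524 -4.282
v -1.238 1.324 -3.478
v -1.696 0.482 -3.022
v -0.582 -0.119 -1.458
v -0.307 0.054 -1.851
v 1.418 -0.068 -0.694
v 1.142 -0.241 -0.302
v -0.418 0.321 -1.657
v 1.306 0.199 -0.5
v -0.606 0.382 -1.37
v 1.118 0.261 -0.213
v -0.783 0.209 -1.124
v 0.941 0.088 0.033
v -0.866 -0.118 -1.035
v 0.858 -0.239 0.122
v -0.816 -0.445 -1.144
v 0.908 -0.567 0.013
v -0.657 -0.62 -1.4
v 1.068 -0.742 -0.243
v -0.462 -0.561 -1.684
v 1.262 -0.682 -0.527
v -0.324 -0.295 -1.862
v 1.4 -0.416 -0.705
v 3.779 -0.623 -3.987
v 4.709 -0.242 -3.651
v 3.361 -0.377 -3.113
v 4.526 0.113 -3.838
v 4.215 0.341 -4.05
v 3.827 0.402 -4.252
v 3.432 0.286 -4.408
v 3.096 0.013 -4.491
v 2.879 -0.371 -4.488
v 2.817 -0.797 -4.397
v 2.921 -1.194 -4.236
v 3.174 -1.492 -4.032
v 3.531 -1.64 -3.82
v 3.931 -1.612 -3.637
v 4.305 -1.413 -3.515
v 4.587 -1.077 -3.474
v 4.73 -0.663 -3.522
v -3.3 -1.639 0.034
v -3.592 -1.106 0.712
v -1.751 -0.254 -0.389
v -2.043 0.279 0.288
v -2.697 -2.119 0.672
v -2.989 -1.586 1.349
v -1.148 -0.734 0.248
v -1.44 -0.201 0.926
f 2 1 4
f 2 4 3
f 4 1 5
f 4 5 3
f 5 1 6
f 5 6 3
f 6 1 7
f 6 7 3
f 7 1 8
f 7 8 3
f 8 1 9
f 8 9 3
f 9 1 10
f 9 10 3
f 10 1 2
f 10 2 3
f 11 22 16
f 11 16 12
f 11 12 18
f 11 18 21
f 11 21 22
f 12 16 20
f 16 22 15
f 22 21 13
f 21 18 17
f 18 12 19
f 14 20 15
f 14 15 13
f 14 13 17
f 14 17 19
f 14 19 20
f 15 20 16
f 13 15 22
f 17 13 21
f 19 17 18
f 20 19 12
f 24 23 27
f 24 27 25
f 25 27 28
f 25 28 26
f 27 23 29
f 27 29 28
f 28 29 30
f 28 30 26
f 29 23 31
f 29 31 30
f 30 31 32
f 30 32 26
f 31 23 33
f 31 33 32
f 32 33 34
f 32 34 26
f 33 23 35
f 33 35 34
f 34 35 36
f 34 36 26
f 35 23 37
f 35 37 36
f 36 37 38
f 36 38 26
f 37 23 39
f 37 39 38
f 38 39 40
f 38 40 26
f 39 23 41
f 39 41 40
f 40 41 42
f 40 42 26
f 41 23 24
f 41 24 42
f 42 24 25
f 42 25 26
f 44 43 46
f 44 46 45
f 46 43 47
f 46 47 45
f 47 43 48
f 47 48 45
f 48 43 49
f 48 49 45
f 49 43 50
f 49 50 45
f 50 43 51
f 50 51 45
f 51 43 52
f 51 52 45
f 52 43 53
f 52 53 45
f 53 43 54
f 53 54 45
f 54 43 55
f 54 55 45
f 55 43 56
f 55 56 45
f 56 43 57
f 56 57 45
f 57 43 58
f 57 58 45
f 58 43 59
f 58 59 45
f 59 43 44
f 59 44 45
f 61 63 60
f 64 61 60
f 60 63 62
f 62 64 60
f 61 67 63
f 65 61 64
f 65 67 61
f 63 67 62
f 66 64 62
f 62 67 66
f 66 65 64
f 67 65 66



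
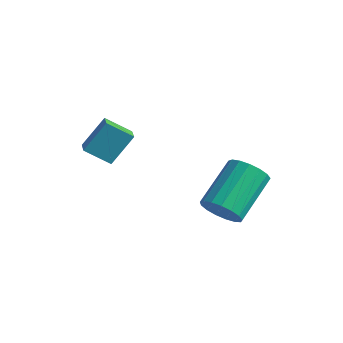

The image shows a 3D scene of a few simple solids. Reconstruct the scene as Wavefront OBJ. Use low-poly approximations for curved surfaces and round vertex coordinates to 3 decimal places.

v -2.964 0.267 2.907
v -2.659 1.14 4.049
v -2.179 0.863 2.241
v -1.873 1.736 3.383
v -2.387 -0.236 3.137
v -2.081 0.637 4.279
v -1.601 0.36 2.471
v -1.296 1.233 3.613
v 2.191 1.954 0.895
v 2.454 2.406 0.225
v 2.213 4.219 1.356
v 1.949 3.766 2.025
v 2.051 2.384 0.175
v 1.809 4.197 1.306
v 1.68 2.263 0.29
v 1.438 4.076 1.42
v 1.426 2.071 0.543
v 1.184 3.884 1.674
v 1.347 1.852 0.877
v 1.106 3.665 2.008
v 1.461 1.657 1.215
v 1.22 3.469 2.346
v 1.743 1.529 1.479
v 1.502 3.342 2.61
v 2.127 1.499 1.61
v 1.886 3.312 2.741
v 2.526 1.573 1.577
v 2.284 3.386 2.707
v 2.848 1.734 1.387
v 2.606 3.547 2.518
v 3.019 1.945 1.085
v 2.778 3.758 2.215
v 3.001 2.159 0.739
v 2.759 3.971 1.87
v 2.797 2.325 0.429
v 2.555 4.138 1.559
f 2 4 1
f 5 2 1
f 1 4 3
f 3 5 1
f 2 8 4
f 6 2 5
f 6 8 2
f 4 8 3
f 7 5 3
f 3 8 7
f 7 6 5
f 8 6 7
f 10 9 13
f 10 13 11
f 11 13 14
f 11 14 12
f 13 9 15
f 13 15 14
f 14 15 16
f 14 16 12
f 15 9 17
f 15 17 16
f 16 17 18
f 16 18 12
f 17 9 19
f 17 19 18
f 18 19 20
f 18 20 12
f 19 9 21
f 19 21 20
f 20 21 22
f 20 22 12
f 21 9 23
f 21 23 22
f 22 23 24
f 22 24 12
f 23 9 25
f 23 25 24
f 24 25 26
f 24 26 12
f 25 9 27
f 25 27 26
f 26 27 28
f 26 28 12
f 27 9 29
f 27 29 28
f 28 29 30
f 28 30 12
f 29 9 31
f 29 31 30
f 30 31 32
f 30 32 12
f 31 9 33
f 31 33 32
f 32 33 34
f 32 34 12
f 33 9 35
f 33 35 34
f 34 35 36
f 34 36 12
f 35 9 10
f 35 10 36
f 36 10 11
f 36 11 12



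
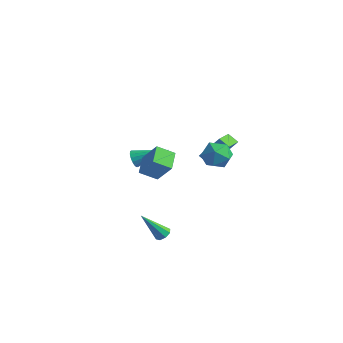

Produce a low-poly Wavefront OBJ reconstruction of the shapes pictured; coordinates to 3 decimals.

v 1.653 4.481 -1.881
v 2.454 2.68 -1.073
v 0.984 4.384 -1.434
v 1.785 2.583 -0.626
v 2.395 5.397 -0.574
v 3.196 3.596 0.234
v 1.726 5.3 -0.127
v 2.527 3.499 0.681
v 3.301 -2.399 1.89
v 2.583 -3.102 2.469
v 4.287 -2.349 3.175
v 3.569 -3.051 3.754
v 3.931 -3.409 1.446
v 3.213 -4.111 2.025
v 4.917 -3.358 2.731
v 4.199 -4.061 3.31
v 2.726 1.914 0.553
v 3.356 2.456 -0.056
v 4.044 1.284 1.356
v 4.674 1.826 0.747
v 4.083 2.311 1.437
v 3.268 2.7 0.941
v 4.132 1.04 0.359
v 3.317 1.429 -0.137
v 4.225 1.915 -0.176
v 4.195 2.701 0.49
v 3.205 1.039 0.81
v 3.175 1.825 1.476
v -1.02 0.136 -0.891
v -0.699 0.083 -1.419
v 0.54 1.384 -0.069
v -0.868 0.323 -1.462
v -1.072 0.52 -1.375
v -1.264 0.629 -1.177
v -1.4 0.625 -0.913
v -1.449 0.509 -0.644
v -1.399 0.307 -0.432
v -1.263 0.067 -0.325
v -1.071 -0.158 -0.348
v -0.867 -0.316 -0.495
v -0.698 -0.37 -0.733
v -0.603 -0.308 -1.007
v -0.603 -0.145 -1.255
v 2.728 -1.613 -4.667
v 3.17 -1.892 -4.579
v 1.852 -2.487 -3.033
v 3.172 -1.535 -4.387
v 2.914 -1.223 -4.359
v 2.547 -1.14 -4.511
v 2.287 -1.333 -4.754
v 2.285 -1.691 -4.947
v 2.543 -2.002 -4.975
v 2.91 -2.086 -4.823
f 2 4 1
f 5 2 1
f 1 4 3
f 3 5 1
f 2 8 4
f 6 2 5
f 6 8 2
f 4 8 3
f 7 5 3
f 3 8 7
f 7 6 5
f 8 6 7
f 10 12 9
f 13 10 9
f 9 12 11
f 11 13 9
f 10 16 12
f 14 10 13
f 14 16 10
f 12 16 11
f 15 13 11
f 11 16 15
f 15 14 13
f 16 14 15
f 17 28 22
f 17 22 18
f 17 18 24
f 17 24 27
f 17 27 28
f 18 22 26
f 22 28 21
f 28 27 19
f 27 24 23
f 24 18 25
f 20 26 21
f 20 21 19
f 20 19 23
f 20 23 25
f 20 25 26
f 21 26 22
f 19 21 28
f 23 19 27
f 25 23 24
f 26 25 18
f 30 29 32
f 30 32 31
f 32 29 33
f 32 33 31
f 33 29 34
f 33 34 31
f 34 29 35
f 34 35 31
f 35 29 36
f 35 36 31
f 36 29 37
f 36 37 31
f 37 29 38
f 37 38 31
f 38 29 39
f 38 39 31
f 39 29 40
f 39 40 31
f 40 29 41
f 40 41 31
f 41 29 42
f 41 42 31
f 42 29 43
f 42 43 31
f 43 29 30
f 43 30 31
f 45 44 47
f 45 47 46
f 47 44 48
f 47 48 46
f 48 44 49
f 48 49 46
f 49 44 50
f 49 50 46
f 50 44 51
f 50 51 46
f 51 44 52
f 51 52 46
f 52 44 53
f 52 53 46
f 53 44 45
f 53 45 46



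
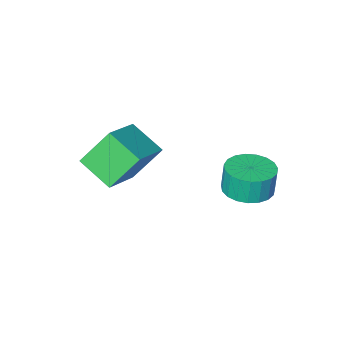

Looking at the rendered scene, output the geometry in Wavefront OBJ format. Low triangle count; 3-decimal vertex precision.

v -1.524 -0.259 2.558
v -0.744 0.239 2.649
v -0.857 0.218 3.733
v -1.636 -0.281 3.642
v -1.014 0.516 2.626
v -1.126 0.494 3.71
v -1.372 0.658 2.592
v -1.484 0.636 3.676
v -1.756 0.641 2.552
v -1.869 0.62 3.636
v -2.1 0.469 2.513
v -2.213 0.448 3.597
v -2.345 0.171 2.481
v -2.457 0.15 3.565
v -2.447 -0.201 2.463
v -2.56 -0.223 3.547
v -2.39 -0.584 2.462
v -2.502 -0.605 3.545
v -2.183 -0.91 2.477
v -2.296 -0.932 3.56
v -1.862 -1.124 2.506
v -1.975 -1.146 3.59
v -1.482 -1.188 2.544
v -1.595 -1.21 3.628
v -1.11 -1.092 2.584
v -1.223 -1.113 3.668
v -0.809 -0.851 2.62
v -0.922 -0.873 3.704
v -0.632 -0.509 2.646
v -0.745 -0.53 3.73
v -0.609 -0.123 2.656
v -0.722 -0.144 3.74
v 1.433 -5.149 2.258
v 0.424 -4.778 3.626
v 0.988 -3.842 1.576
v -0.021 -3.471 2.944
v 2.881 -4.229 3.076
v 1.872 -3.858 4.444
v 2.436 -2.922 2.394
v 1.427 -2.551 3.762
f 2 1 5
f 2 5 3
f 3 5 6
f 3 6 4
f 5 1 7
f 5 7 6
f 6 7 8
f 6 8 4
f 7 1 9
f 7 9 8
f 8 9 10
f 8 10 4
f 9 1 11
f 9 11 10
f 10 11 12
f 10 12 4
f 11 1 13
f 11 13 12
f 12 13 14
f 12 14 4
f 13 1 15
f 13 15 14
f 14 15 16
f 14 16 4
f 15 1 17
f 15 17 16
f 16 17 18
f 16 18 4
f 17 1 19
f 17 19 18
f 18 19 20
f 18 20 4
f 19 1 21
f 19 21 20
f 20 21 22
f 20 22 4
f 21 1 23
f 21 23 22
f 22 23 24
f 22 24 4
f 23 1 25
f 23 25 24
f 24 25 26
f 24 26 4
f 25 1 27
f 25 27 26
f 26 27 28
f 26 28 4
f 27 1 29
f 27 29 28
f 28 29 30
f 28 30 4
f 29 1 31
f 29 31 30
f 30 31 32
f 30 32 4
f 31 1 2
f 31 2 32
f 32 2 3
f 32 3 4
f 34 36 33
f 37 34 33
f 33 36 35
f 35 37 33
f 34 40 36
f 38 34 37
f 38 40 34
f 36 40 35
f 39 37 35
f 35 40 39
f 39 38 37
f 40 38 39



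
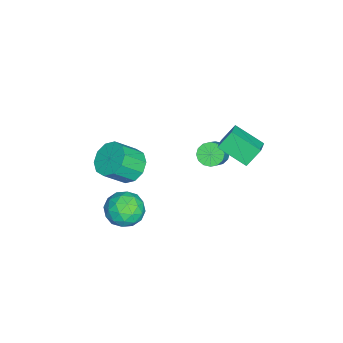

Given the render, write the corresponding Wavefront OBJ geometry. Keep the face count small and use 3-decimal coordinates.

v 0.428 -2.487 0.002
v 1.326 -2.592 -0.607
v 2.01 -3.577 0.569
v 1.112 -3.473 1.178
v 1.408 -2.057 -0.207
v 2.091 -3.042 0.97
v 1.115 -1.686 0.274
v 1.799 -2.671 1.45
v 0.56 -1.621 0.65
v 1.244 -2.607 1.827
v -0.045 -1.887 0.779
v 0.638 -2.873 1.956
v -0.47 -2.383 0.611
v 0.214 -3.368 1.787
v -0.551 -2.918 0.21
v 0.132 -3.903 1.387
v -0.259 -3.289 -0.27
v 0.425 -4.274 0.906
v 0.296 -3.353 -0.647
v 0.98 -4.339 0.53
v 0.902 -3.087 -0.776
v 1.585 -4.073 0.401
v -2.762 1.501 -1.402
v -2.235 1.617 -1.938
v -0.951 1.534 -0.693
v -1.478 1.419 -0.158
v -2.334 1.976 -1.813
v -1.05 1.894 -0.568
v -2.547 2.209 -1.577
v -1.263 2.126 -0.333
v -2.818 2.252 -1.295
v -1.534 2.169 -0.051
v -3.073 2.093 -1.042
v -1.79 2.011 0.203
v -3.246 1.776 -0.885
v -1.962 1.694 0.36
v -3.289 1.386 -0.867
v -2.005 1.303 0.378
v -3.19 1.026 -0.992
v -1.906 0.944 0.253
v -2.977 0.794 -1.227
v -1.693 0.711 0.017
v -2.706 0.751 -1.509
v -1.422 0.668 -0.265
v -2.45 0.909 -1.763
v -1.167 0.827 -0.518
v -2.278 1.226 -1.92
v -0.994 1.144 -0.675
v -1.044 2.783 3.154
v 0.057 2.783 3.68
v -0.63 4.377 2.29
v 0.471 4.377 2.816
v -0.571 2.123 2.164
v 0.53 2.123 2.69
v -0.157 3.717 1.3
v 0.944 3.717 1.826
v 2.881 -2.287 -0.104
v 3.468 -1.723 -0.896
v 4.392 -2.397 0.936
v 4.979 -1.833 0.144
v 4.177 -1.298 0.745
v 3.243 -1.231 0.102
v 4.617 -2.889 -0.062
v 3.683 -2.822 -0.705
v 4.54 -2.095 -0.87
v 4.268 -1.112 -0.371
v 3.592 -3.008 0.411
v 3.32 -2.025 0.91
v 3.042 -1.996 -0.591
v 4.818 -2.124 0.631
v 4.347 -1.81 0.985
v 4.691 -1.479 0.519
v 2.91 -1.706 -0.005
v 3.255 -1.375 -0.47
v 3.671 -1.125 0.494
v 4.605 -2.745 0.51
v 4.95 -2.414 0.045
v 3.169 -2.641 -0.479
v 3.513 -2.31 -0.945
v 4.189 -2.995 -0.454
v 4.017 -1.883 -1.042
v 4.905 -1.947 -0.43
v 4.693 -2.568 -0.551
v 4.144 -2.528 -0.929
v 3.857 -1.305 -0.749
v 4.745 -1.369 -0.137
v 4.274 -1.055 0.216
v 3.725 -1.015 -0.162
v 4.488 -1.524 -0.733
v 3.115 -2.751 0.177
v 4.003 -2.815 0.789
v 4.135 -3.105 0.202
v 3.586 -3.065 -0.176
v 2.955 -2.173 0.47
v 3.843 -2.237 1.082
v 3.716 -1.592 0.969
v 3.167 -1.552 0.591
v 3.372 -2.596 0.773
f 2 1 5
f 2 5 3
f 3 5 6
f 3 6 4
f 5 1 7
f 5 7 6
f 6 7 8
f 6 8 4
f 7 1 9
f 7 9 8
f 8 9 10
f 8 10 4
f 9 1 11
f 9 11 10
f 10 11 12
f 10 12 4
f 11 1 13
f 11 13 12
f 12 13 14
f 12 14 4
f 13 1 15
f 13 15 14
f 14 15 16
f 14 16 4
f 15 1 17
f 15 17 16
f 16 17 18
f 16 18 4
f 17 1 19
f 17 19 18
f 18 19 20
f 18 20 4
f 19 1 21
f 19 21 20
f 20 21 22
f 20 22 4
f 21 1 2
f 21 2 22
f 22 2 3
f 22 3 4
f 24 23 27
f 24 27 25
f 25 27 28
f 25 28 26
f 27 23 29
f 27 29 28
f 28 29 30
f 28 30 26
f 29 23 31
f 29 31 30
f 30 31 32
f 30 32 26
f 31 23 33
f 31 33 32
f 32 33 34
f 32 34 26
f 33 23 35
f 33 35 34
f 34 35 36
f 34 36 26
f 35 23 37
f 35 37 36
f 36 37 38
f 36 38 26
f 37 23 39
f 37 39 38
f 38 39 40
f 38 40 26
f 39 23 41
f 39 41 40
f 40 41 42
f 40 42 26
f 41 23 43
f 41 43 42
f 42 43 44
f 42 44 26
f 43 23 45
f 43 45 44
f 44 45 46
f 44 46 26
f 45 23 47
f 45 47 46
f 46 47 48
f 46 48 26
f 47 23 24
f 47 24 48
f 48 24 25
f 48 25 26
f 50 52 49
f 53 50 49
f 49 52 51
f 51 53 49
f 50 56 52
f 54 50 53
f 54 56 50
f 52 56 51
f 55 53 51
f 51 56 55
f 55 54 53
f 56 54 55
f 57 94 73
f 94 68 97
f 73 97 62
f 94 97 73
f 57 73 69
f 73 62 74
f 69 74 58
f 73 74 69
f 57 69 78
f 69 58 79
f 78 79 64
f 69 79 78
f 57 78 90
f 78 64 93
f 90 93 67
f 78 93 90
f 57 90 94
f 90 67 98
f 94 98 68
f 90 98 94
f 58 74 85
f 74 62 88
f 85 88 66
f 74 88 85
f 62 97 75
f 97 68 96
f 75 96 61
f 97 96 75
f 68 98 95
f 98 67 91
f 95 91 59
f 98 91 95
f 67 93 92
f 93 64 80
f 92 80 63
f 93 80 92
f 64 79 84
f 79 58 81
f 84 81 65
f 79 81 84
f 60 86 72
f 86 66 87
f 72 87 61
f 86 87 72
f 60 72 70
f 72 61 71
f 70 71 59
f 72 71 70
f 60 70 77
f 70 59 76
f 77 76 63
f 70 76 77
f 60 77 82
f 77 63 83
f 82 83 65
f 77 83 82
f 60 82 86
f 82 65 89
f 86 89 66
f 82 89 86
f 61 87 75
f 87 66 88
f 75 88 62
f 87 88 75
f 59 71 95
f 71 61 96
f 95 96 68
f 71 96 95
f 63 76 92
f 76 59 91
f 92 91 67
f 76 91 92
f 65 83 84
f 83 63 80
f 84 80 64
f 83 80 84
f 66 89 85
f 89 65 81
f 85 81 58
f 89 81 85



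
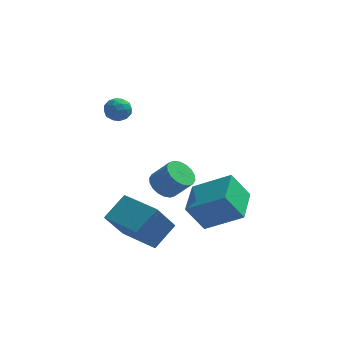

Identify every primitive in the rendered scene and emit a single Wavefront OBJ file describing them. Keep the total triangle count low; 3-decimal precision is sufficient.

v 1.968 -3.23 -3.425
v 1.112 -3.368 -2.081
v 2.139 -1.352 -3.123
v 1.283 -1.49 -1.779
v 3.757 -3.57 -2.321
v 2.901 -3.708 -0.977
v 3.928 -1.692 -2.019
v 3.072 -1.83 -0.675
v -0.836 -5.426 -2.322
v -0.03 -4.445 -1.433
v -2.433 -4.094 -2.346
v -1.627 -3.112 -1.457
v -0.113 -4.588 -3.903
v 0.693 -3.606 -3.014
v -1.71 -3.255 -3.927
v -0.904 -2.274 -3.038
v -0.307 1.327 -3.555
v 0.345 1.423 -4.075
v 1.22 1.17 -3.025
v 0.567 1.073 -2.505
v 0.29 1.77 -3.946
v 1.165 1.516 -2.896
v 0.116 2.028 -3.739
v 0.991 1.775 -2.689
v -0.141 2.148 -3.496
v 0.734 1.895 -2.446
v -0.431 2.105 -3.264
v 0.444 1.852 -2.214
v -0.697 1.908 -3.09
v 0.178 1.654 -2.04
v -0.886 1.596 -3.008
v -0.011 1.342 -1.958
v -0.96 1.23 -3.035
v -0.085 0.977 -1.985
v -0.905 0.884 -3.164
v -0.03 0.63 -2.114
v -0.731 0.625 -3.371
v 0.144 0.372 -2.321
v -0.474 0.505 -3.614
v 0.401 0.252 -2.564
v -0.184 0.548 -3.846
v 0.691 0.295 -2.796
v 0.082 0.746 -4.02
v 0.957 0.492 -2.97
v 0.271 1.058 -4.102
v 1.146 0.804 -3.052
v -2.462 -0.069 2.679
v -2.026 -0.243 2.169
v -2.314 -1.077 3.151
v -1.878 -1.251 2.641
v -1.694 -0.769 3.104
v -1.786 -0.146 2.813
v -2.554 -1.174 2.507
v -2.646 -0.551 2.216
v -2.082 -0.926 2.063
v -1.551 -0.676 2.432
v -2.789 -0.644 2.888
v -2.258 -0.394 3.257
v -2.257 -0.067 2.383
v -2.083 -1.253 2.937
v -1.975 -0.969 3.21
v -1.719 -1.072 2.91
v -2.116 -0.01 2.761
v -1.859 -0.113 2.461
v -1.665 -0.422 3.011
v -2.481 -1.207 2.859
v -2.224 -1.31 2.559
v -2.621 -0.248 2.41
v -2.365 -0.351 2.11
v -2.675 -0.898 2.309
v -2.034 -0.572 2.02
v -1.947 -1.164 2.297
v -2.344 -1.119 2.219
v -2.398 -0.753 2.048
v -1.721 -0.424 2.237
v -1.634 -1.017 2.515
v -1.527 -0.733 2.787
v -1.58 -0.367 2.616
v -1.755 -0.826 2.175
v -2.706 -0.303 2.805
v -2.619 -0.896 3.083
v -2.76 -0.953 2.704
v -2.813 -0.587 2.533
v -2.393 -0.156 3.023
v -2.306 -0.748 3.3
v -1.942 -0.567 3.272
v -1.996 -0.201 3.101
v -2.585 -0.494 3.145
f 2 4 1
f 5 2 1
f 1 4 3
f 3 5 1
f 2 8 4
f 6 2 5
f 6 8 2
f 4 8 3
f 7 5 3
f 3 8 7
f 7 6 5
f 8 6 7
f 10 12 9
f 13 10 9
f 9 12 11
f 11 13 9
f 10 16 12
f 14 10 13
f 14 16 10
f 12 16 11
f 15 13 11
f 11 16 15
f 15 14 13
f 16 14 15
f 18 17 21
f 18 21 19
f 19 21 22
f 19 22 20
f 21 17 23
f 21 23 22
f 22 23 24
f 22 24 20
f 23 17 25
f 23 25 24
f 24 25 26
f 24 26 20
f 25 17 27
f 25 27 26
f 26 27 28
f 26 28 20
f 27 17 29
f 27 29 28
f 28 29 30
f 28 30 20
f 29 17 31
f 29 31 30
f 30 31 32
f 30 32 20
f 31 17 33
f 31 33 32
f 32 33 34
f 32 34 20
f 33 17 35
f 33 35 34
f 34 35 36
f 34 36 20
f 35 17 37
f 35 37 36
f 36 37 38
f 36 38 20
f 37 17 39
f 37 39 38
f 38 39 40
f 38 40 20
f 39 17 41
f 39 41 40
f 40 41 42
f 40 42 20
f 41 17 43
f 41 43 42
f 42 43 44
f 42 44 20
f 43 17 45
f 43 45 44
f 44 45 46
f 44 46 20
f 45 17 18
f 45 18 46
f 46 18 19
f 46 19 20
f 47 84 63
f 84 58 87
f 63 87 52
f 84 87 63
f 47 63 59
f 63 52 64
f 59 64 48
f 63 64 59
f 47 59 68
f 59 48 69
f 68 69 54
f 59 69 68
f 47 68 80
f 68 54 83
f 80 83 57
f 68 83 80
f 47 80 84
f 80 57 88
f 84 88 58
f 80 88 84
f 48 64 75
f 64 52 78
f 75 78 56
f 64 78 75
f 52 87 65
f 87 58 86
f 65 86 51
f 87 86 65
f 58 88 85
f 88 57 81
f 85 81 49
f 88 81 85
f 57 83 82
f 83 54 70
f 82 70 53
f 83 70 82
f 54 69 74
f 69 48 71
f 74 71 55
f 69 71 74
f 50 76 62
f 76 56 77
f 62 77 51
f 76 77 62
f 50 62 60
f 62 51 61
f 60 61 49
f 62 61 60
f 50 60 67
f 60 49 66
f 67 66 53
f 60 66 67
f 50 67 72
f 67 53 73
f 72 73 55
f 67 73 72
f 50 72 76
f 72 55 79
f 76 79 56
f 72 79 76
f 51 77 65
f 77 56 78
f 65 78 52
f 77 78 65
f 49 61 85
f 61 51 86
f 85 86 58
f 61 86 85
f 53 66 82
f 66 49 81
f 82 81 57
f 66 81 82
f 55 73 74
f 73 53 70
f 74 70 54
f 73 70 74
f 56 79 75
f 79 55 71
f 75 71 48
f 79 71 75



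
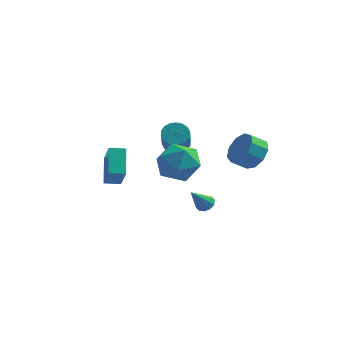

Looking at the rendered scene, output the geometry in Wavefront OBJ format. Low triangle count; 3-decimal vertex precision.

v -0.023 0.94 2.361
v 0.646 1.215 2.461
v 0.932 0.055 3.739
v 0.263 -0.22 3.639
v 0.463 1.393 2.663
v 0.75 0.232 3.941
v 0.185 1.481 2.805
v 0.472 0.32 4.083
v -0.135 1.462 2.86
v 0.152 0.301 4.138
v -0.432 1.339 2.815
v -0.146 0.179 4.093
v -0.649 1.138 2.681
v -0.362 -0.023 3.959
v -0.742 0.897 2.483
v -0.455 -0.263 3.761
v -0.692 0.665 2.261
v -0.406 -0.495 3.539
v -0.51 0.488 2.059
v -0.223 -0.673 3.337
v -0.232 0.4 1.917
v 0.055 -0.761 3.195
v 0.088 0.419 1.862
v 0.375 -0.742 3.14
v 0.386 0.541 1.907
v 0.672 -0.619 3.185
v 0.602 0.743 2.041
v 0.889 -0.418 3.319
v 0.695 0.983 2.239
v 0.982 -0.177 3.517
v 0.205 -3.28 3.456
v 0.863 -2.993 4.467
v 1.857 -4.027 2.593
v 2.515 -3.74 3.604
v 1.666 -4.643 3.653
v 0.645 -4.181 4.186
v 2.075 -2.839 2.874
v 1.054 -2.377 3.407
v 2.019 -2.72 4.107
v 1.766 -3.835 4.589
v 0.954 -3.185 2.471
v 0.701 -4.3 2.953
v 3.989 1.289 1.923
v 4.703 0.957 2.539
v 3.985 0.518 3.134
v 3.271 0.851 2.517
v 4.49 1.575 2.739
v 3.773 1.137 3.334
v 4.043 2.06 2.557
v 3.326 1.622 3.152
v 3.571 2.184 2.078
v 2.853 1.746 2.673
v 3.294 1.89 1.527
v 2.576 1.451 2.121
v 3.342 1.314 1.16
v 2.624 0.875 1.755
v 3.693 0.727 1.151
v 2.975 0.288 1.745
v 4.182 0.403 1.502
v 3.464 -0.036 2.097
v 4.581 0.494 2.05
v 3.863 0.055 2.645
v 2.076 -1.203 -0.548
v 2.574 -1.378 -0.437
v 1.544 -1.977 0.608
v 2.525 -1.094 -0.269
v 2.304 -0.851 -0.208
v 1.997 -0.743 -0.276
v 1.719 -0.81 -0.449
v 1.578 -1.027 -0.66
v 1.627 -1.311 -0.827
v 1.847 -1.554 -0.889
v 2.155 -1.662 -0.82
v 2.433 -1.595 -0.647
v -3.15 -1.307 0.131
v -2.58 -2.238 1.46
v -3.536 -0.034 1.189
v -2.967 -0.965 2.518
v -2.353 -0.975 0.022
v -1.784 -1.906 1.351
v -2.74 0.298 1.08
v -2.17 -0.633 2.409
f 2 1 5
f 2 5 3
f 3 5 6
f 3 6 4
f 5 1 7
f 5 7 6
f 6 7 8
f 6 8 4
f 7 1 9
f 7 9 8
f 8 9 10
f 8 10 4
f 9 1 11
f 9 11 10
f 10 11 12
f 10 12 4
f 11 1 13
f 11 13 12
f 12 13 14
f 12 14 4
f 13 1 15
f 13 15 14
f 14 15 16
f 14 16 4
f 15 1 17
f 15 17 16
f 16 17 18
f 16 18 4
f 17 1 19
f 17 19 18
f 18 19 20
f 18 20 4
f 19 1 21
f 19 21 20
f 20 21 22
f 20 22 4
f 21 1 23
f 21 23 22
f 22 23 24
f 22 24 4
f 23 1 25
f 23 25 24
f 24 25 26
f 24 26 4
f 25 1 27
f 25 27 26
f 26 27 28
f 26 28 4
f 27 1 29
f 27 29 28
f 28 29 30
f 28 30 4
f 29 1 2
f 29 2 30
f 30 2 3
f 30 3 4
f 31 42 36
f 31 36 32
f 31 32 38
f 31 38 41
f 31 41 42
f 32 36 40
f 36 42 35
f 42 41 33
f 41 38 37
f 38 32 39
f 34 40 35
f 34 35 33
f 34 33 37
f 34 37 39
f 34 39 40
f 35 40 36
f 33 35 42
f 37 33 41
f 39 37 38
f 40 39 32
f 44 43 47
f 44 47 45
f 45 47 48
f 45 48 46
f 47 43 49
f 47 49 48
f 48 49 50
f 48 50 46
f 49 43 51
f 49 51 50
f 50 51 52
f 50 52 46
f 51 43 53
f 51 53 52
f 52 53 54
f 52 54 46
f 53 43 55
f 53 55 54
f 54 55 56
f 54 56 46
f 55 43 57
f 55 57 56
f 56 57 58
f 56 58 46
f 57 43 59
f 57 59 58
f 58 59 60
f 58 60 46
f 59 43 61
f 59 61 60
f 60 61 62
f 60 62 46
f 61 43 44
f 61 44 62
f 62 44 45
f 62 45 46
f 64 63 66
f 64 66 65
f 66 63 67
f 66 67 65
f 67 63 68
f 67 68 65
f 68 63 69
f 68 69 65
f 69 63 70
f 69 70 65
f 70 63 71
f 70 71 65
f 71 63 72
f 71 72 65
f 72 63 73
f 72 73 65
f 73 63 74
f 73 74 65
f 74 63 64
f 74 64 65
f 76 78 75
f 79 76 75
f 75 78 77
f 77 79 75
f 76 82 78
f 80 76 79
f 80 82 76
f 78 82 77
f 81 79 77
f 77 82 81
f 81 80 79
f 82 80 81



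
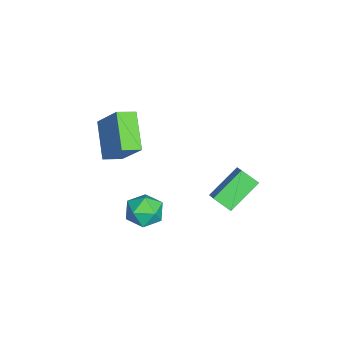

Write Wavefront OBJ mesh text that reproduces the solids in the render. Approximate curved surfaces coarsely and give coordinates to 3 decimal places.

v -1.046 0.034 -2.997
v -0.545 0.028 -3.737
v -0.955 -1.408 -2.923
v -0.454 -1.414 -3.663
v -0.125 -1.077 -2.904
v -0.181 -0.186 -2.949
v -1.319 -1.194 -3.711
v -1.375 -0.303 -3.756
v -0.714 -0.731 -4.178
v 0.024 -0.659 -3.68
v -1.524 -0.721 -2.98
v -0.786 -0.649 -2.482
v -1.399 1.921 -2.68
v -2.397 2.987 -1.68
v -1.183 2.647 -3.237
v -2.181 3.712 -2.237
v -0.519 2.148 -2.043
v -1.517 3.213 -1.043
v -0.303 2.873 -2.6
v -1.301 3.939 -1.6
v -3.801 -2.944 -0.371
v -2.985 -2.03 1.055
v -4.194 -2.169 -0.642
v -3.377 -1.256 0.783
v -2.283 -2.564 -1.483
v -1.466 -1.651 -0.058
v -2.675 -1.79 -1.755
v -1.859 -0.876 -0.329
f 1 12 6
f 1 6 2
f 1 2 8
f 1 8 11
f 1 11 12
f 2 6 10
f 6 12 5
f 12 11 3
f 11 8 7
f 8 2 9
f 4 10 5
f 4 5 3
f 4 3 7
f 4 7 9
f 4 9 10
f 5 10 6
f 3 5 12
f 7 3 11
f 9 7 8
f 10 9 2
f 14 16 13
f 17 14 13
f 13 16 15
f 15 17 13
f 14 20 16
f 18 14 17
f 18 20 14
f 16 20 15
f 19 17 15
f 15 20 19
f 19 18 17
f 20 18 19
f 22 24 21
f 25 22 21
f 21 24 23
f 23 25 21
f 22 28 24
f 26 22 25
f 26 28 22
f 24 28 23
f 27 25 23
f 23 28 27
f 27 26 25
f 28 26 27



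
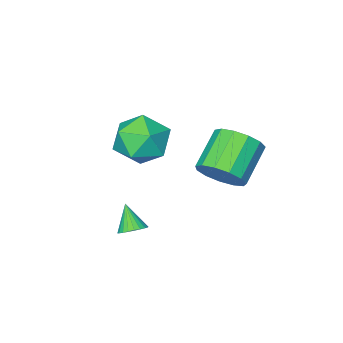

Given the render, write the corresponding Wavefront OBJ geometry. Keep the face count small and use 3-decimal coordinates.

v 1.96 2.369 -3.789
v 2.358 2.661 -3.504
v 1.8 1.671 -2.851
v 2.174 2.775 -3.451
v 1.958 2.826 -3.449
v 1.742 2.809 -3.499
v 1.559 2.724 -3.593
v 1.437 2.585 -3.717
v 1.395 2.413 -3.852
v 1.438 2.235 -3.977
v 1.561 2.077 -4.074
v 1.745 1.963 -4.127
v 1.961 1.911 -4.129
v 2.177 1.929 -4.079
v 2.36 2.014 -3.985
v 2.482 2.153 -3.861
v 2.524 2.324 -3.726
v 2.481 2.503 -3.601
v 0.364 1.207 -0.047
v 1.064 0.21 -0.111
v -0.764 0.51 -1.509
v -0.064 -0.487 -1.573
v -0.778 -0.304 -0.601
v -0.081 0.126 0.302
v 0.381 0.594 -1.922
v 1.078 1.024 -1.019
v 1.074 -0.169 -1.271
v 0.358 -0.724 -0.454
v -0.058 1.444 -1.166
v -0.774 0.889 -0.349
v -1.537 2.917 -2.033
v -1.038 3.202 -1.203
v -2.403 2.549 -0.157
v -2.903 2.263 -0.987
v -1.364 3.643 -1.353
v -2.73 2.99 -0.307
v -1.745 3.854 -1.719
v -3.111 3.201 -0.674
v -2.06 3.767 -2.185
v -3.426 3.114 -1.139
v -2.209 3.41 -2.603
v -3.575 2.757 -1.557
v -2.145 2.896 -2.839
v -3.511 2.243 -1.793
v -1.888 2.389 -2.82
v -3.253 1.736 -1.774
v -1.519 2.049 -2.551
v -2.885 1.396 -1.505
v -1.156 1.985 -2.117
v -2.522 1.332 -1.071
v -0.914 2.216 -1.657
v -2.28 1.563 -0.611
v -0.87 2.67 -1.316
v -2.236 2.017 -0.27
f 2 1 4
f 2 4 3
f 4 1 5
f 4 5 3
f 5 1 6
f 5 6 3
f 6 1 7
f 6 7 3
f 7 1 8
f 7 8 3
f 8 1 9
f 8 9 3
f 9 1 10
f 9 10 3
f 10 1 11
f 10 11 3
f 11 1 12
f 11 12 3
f 12 1 13
f 12 13 3
f 13 1 14
f 13 14 3
f 14 1 15
f 14 15 3
f 15 1 16
f 15 16 3
f 16 1 17
f 16 17 3
f 17 1 18
f 17 18 3
f 18 1 2
f 18 2 3
f 19 30 24
f 19 24 20
f 19 20 26
f 19 26 29
f 19 29 30
f 20 24 28
f 24 30 23
f 30 29 21
f 29 26 25
f 26 20 27
f 22 28 23
f 22 23 21
f 22 21 25
f 22 25 27
f 22 27 28
f 23 28 24
f 21 23 30
f 25 21 29
f 27 25 26
f 28 27 20
f 32 31 35
f 32 35 33
f 33 35 36
f 33 36 34
f 35 31 37
f 35 37 36
f 36 37 38
f 36 38 34
f 37 31 39
f 37 39 38
f 38 39 40
f 38 40 34
f 39 31 41
f 39 41 40
f 40 41 42
f 40 42 34
f 41 31 43
f 41 43 42
f 42 43 44
f 42 44 34
f 43 31 45
f 43 45 44
f 44 45 46
f 44 46 34
f 45 31 47
f 45 47 46
f 46 47 48
f 46 48 34
f 47 31 49
f 47 49 48
f 48 49 50
f 48 50 34
f 49 31 51
f 49 51 50
f 50 51 52
f 50 52 34
f 51 31 53
f 51 53 52
f 52 53 54
f 52 54 34
f 53 31 32
f 53 32 54
f 54 32 33
f 54 33 34

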